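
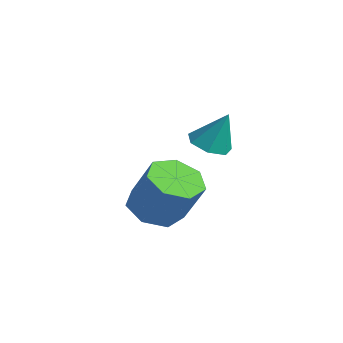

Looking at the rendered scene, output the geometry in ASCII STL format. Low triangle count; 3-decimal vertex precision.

solid 
facet normal -0.476 -0.148 -0.867
outer loop
vertex 0.206 -2.915 -2.762
vertex -0.39 -2.071 -2.579
vertex 0.533 -2.125 -3.077
endloop
endfacet
facet normal 0.803 -0.476 -0.360
outer loop
vertex 0.206 -2.915 -2.762
vertex 0.533 -2.125 -3.077
vertex 1.107 -2.634 -1.124
endloop
endfacet
facet normal 0.803 -0.475 -0.360
outer loop
vertex 1.107 -2.634 -1.124
vertex 0.533 -2.125 -3.077
vertex 1.433 -1.844 -1.439
endloop
endfacet
facet normal 0.476 0.149 0.867
outer loop
vertex 1.107 -2.634 -1.124
vertex 1.433 -1.844 -1.439
vertex 0.51 -1.789 -0.941
endloop
endfacet
facet normal -0.476 -0.149 -0.867
outer loop
vertex 0.533 -2.125 -3.077
vertex -0.39 -2.071 -2.579
vertex 0.164 -1.294 -3.017
endloop
endfacet
facet normal 0.781 0.382 -0.494
outer loop
vertex 0.533 -2.125 -3.077
vertex 0.164 -1.294 -3.017
vertex 1.433 -1.844 -1.439
endloop
endfacet
facet normal 0.781 0.381 -0.495
outer loop
vertex 1.433 -1.844 -1.439
vertex 0.164 -1.294 -3.017
vertex 1.065 -1.013 -1.379
endloop
endfacet
facet normal 0.476 0.148 0.867
outer loop
vertex 1.433 -1.844 -1.439
vertex 1.065 -1.013 -1.379
vertex 0.51 -1.789 -0.941
endloop
endfacet
facet normal -0.476 -0.149 -0.867
outer loop
vertex 0.164 -1.294 -3.017
vertex -0.39 -2.071 -2.579
vertex -0.622 -1.048 -2.627
endloop
endfacet
facet normal 0.170 0.951 -0.257
outer loop
vertex 0.164 -1.294 -3.017
vertex -0.622 -1.048 -2.627
vertex 1.065 -1.013 -1.379
endloop
endfacet
facet normal 0.171 0.951 -0.258
outer loop
vertex 1.065 -1.013 -1.379
vertex -0.622 -1.048 -2.627
vertex 0.279 -0.766 -0.99
endloop
endfacet
facet normal 0.476 0.149 0.867
outer loop
vertex 1.065 -1.013 -1.379
vertex 0.279 -0.766 -0.99
vertex 0.51 -1.789 -0.941
endloop
endfacet
facet normal -0.477 -0.149 -0.866
outer loop
vertex -0.622 -1.048 -2.627
vertex -0.39 -2.071 -2.579
vertex -1.233 -1.572 -2.201
endloop
endfacet
facet normal -0.568 0.804 0.174
outer loop
vertex -0.622 -1.048 -2.627
vertex -1.233 -1.572 -2.201
vertex 0.279 -0.766 -0.99
endloop
endfacet
facet normal -0.568 0.805 0.173
outer loop
vertex 0.279 -0.766 -0.99
vertex -1.233 -1.572 -2.201
vertex -0.333 -1.29 -0.563
endloop
endfacet
facet normal 0.477 0.149 0.866
outer loop
vertex 0.279 -0.766 -0.99
vertex -0.333 -1.29 -0.563
vertex 0.51 -1.789 -0.941
endloop
endfacet
facet normal -0.477 -0.149 -0.866
outer loop
vertex -1.233 -1.572 -2.201
vertex -0.39 -2.071 -2.579
vertex -1.21 -2.471 -2.059
endloop
endfacet
facet normal -0.879 0.052 0.474
outer loop
vertex -1.233 -1.572 -2.201
vertex -1.21 -2.471 -2.059
vertex -0.333 -1.29 -0.563
endloop
endfacet
facet normal -0.879 0.052 0.474
outer loop
vertex -0.333 -1.29 -0.563
vertex -1.21 -2.471 -2.059
vertex -0.31 -2.19 -0.422
endloop
endfacet
facet normal 0.476 0.148 0.867
outer loop
vertex -0.333 -1.29 -0.563
vertex -0.31 -2.19 -0.422
vertex 0.51 -1.789 -0.941
endloop
endfacet
facet normal -0.477 -0.149 -0.866
outer loop
vertex -1.21 -2.471 -2.059
vertex -0.39 -2.071 -2.579
vertex -0.569 -3.069 -2.309
endloop
endfacet
facet normal -0.528 -0.740 0.417
outer loop
vertex -1.21 -2.471 -2.059
vertex -0.569 -3.069 -2.309
vertex -0.31 -2.19 -0.422
endloop
endfacet
facet normal -0.528 -0.740 0.417
outer loop
vertex -0.31 -2.19 -0.422
vertex -0.569 -3.069 -2.309
vertex 0.331 -2.788 -0.671
endloop
endfacet
facet normal 0.476 0.149 0.867
outer loop
vertex -0.31 -2.19 -0.422
vertex 0.331 -2.788 -0.671
vertex 0.51 -1.789 -0.941
endloop
endfacet
facet normal -0.477 -0.149 -0.866
outer loop
vertex -0.569 -3.069 -2.309
vertex -0.39 -2.071 -2.579
vertex 0.206 -2.915 -2.762
endloop
endfacet
facet normal 0.220 -0.974 0.046
outer loop
vertex -0.569 -3.069 -2.309
vertex 0.206 -2.915 -2.762
vertex 0.331 -2.788 -0.671
endloop
endfacet
facet normal 0.220 -0.974 0.046
outer loop
vertex 0.331 -2.788 -0.671
vertex 0.206 -2.915 -2.762
vertex 1.107 -2.634 -1.124
endloop
endfacet
facet normal 0.476 0.149 0.867
outer loop
vertex 0.331 -2.788 -0.671
vertex 1.107 -2.634 -1.124
vertex 0.51 -1.789 -0.941
endloop
endfacet
facet normal -0.283 -0.302 -0.910
outer loop
vertex 2.295 -1.073 0.68
vertex 1.592 -1.232 0.951
vertex 1.853 -0.572 0.651
endloop
endfacet
facet normal 0.749 0.662 0.016
outer loop
vertex 2.295 -1.073 0.68
vertex 1.853 -0.572 0.651
vertex 2.008 -0.788 2.289
endloop
endfacet
facet normal -0.282 -0.302 -0.911
outer loop
vertex 1.853 -0.572 0.651
vertex 1.592 -1.232 0.951
vertex 1.214 -0.569 0.848
endloop
endfacet
facet normal 0.044 0.991 0.127
outer loop
vertex 1.853 -0.572 0.651
vertex 1.214 -0.569 0.848
vertex 2.008 -0.788 2.289
endloop
endfacet
facet normal -0.283 -0.303 -0.910
outer loop
vertex 1.214 -0.569 0.848
vertex 1.592 -1.232 0.951
vertex 0.86 -1.065 1.123
endloop
endfacet
facet normal -0.602 0.670 0.434
outer loop
vertex 1.214 -0.569 0.848
vertex 0.86 -1.065 1.123
vertex 2.008 -0.788 2.289
endloop
endfacet
facet normal -0.283 -0.302 -0.910
outer loop
vertex 0.86 -1.065 1.123
vertex 1.592 -1.232 0.951
vertex 1.057 -1.686 1.268
endloop
endfacet
facet normal -0.704 -0.058 0.707
outer loop
vertex 0.86 -1.065 1.123
vertex 1.057 -1.686 1.268
vertex 2.008 -0.788 2.289
endloop
endfacet
facet normal -0.283 -0.302 -0.910
outer loop
vertex 1.057 -1.686 1.268
vertex 1.592 -1.232 0.951
vertex 1.657 -1.966 1.174
endloop
endfacet
facet normal -0.185 -0.646 0.741
outer loop
vertex 1.057 -1.686 1.268
vertex 1.657 -1.966 1.174
vertex 2.008 -0.788 2.289
endloop
endfacet
facet normal -0.283 -0.302 -0.910
outer loop
vertex 1.657 -1.966 1.174
vertex 1.592 -1.232 0.951
vertex 2.208 -1.693 0.912
endloop
endfacet
facet normal 0.564 -0.650 0.509
outer loop
vertex 1.657 -1.966 1.174
vertex 2.208 -1.693 0.912
vertex 2.008 -0.788 2.289
endloop
endfacet
facet normal -0.283 -0.301 -0.911
outer loop
vertex 2.208 -1.693 0.912
vertex 1.592 -1.232 0.951
vertex 2.295 -1.073 0.68
endloop
endfacet
facet normal 0.980 -0.068 0.187
outer loop
vertex 2.208 -1.693 0.912
vertex 2.295 -1.073 0.68
vertex 2.008 -0.788 2.289
endloop
endfacet

endsolid


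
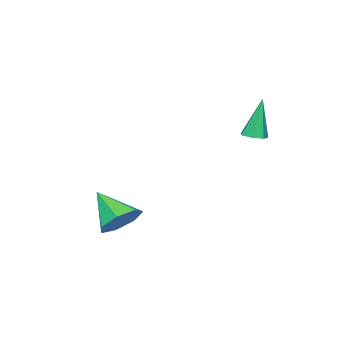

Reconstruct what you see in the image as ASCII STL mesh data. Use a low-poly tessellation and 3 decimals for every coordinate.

solid 
facet normal 0.227 -0.043 -0.973
outer loop
vertex -2.859 0.238 2.639
vertex -3.344 0.001 2.536
vertex -3.218 0.536 2.542
endloop
endfacet
facet normal 0.539 0.765 0.353
outer loop
vertex -2.859 0.238 2.639
vertex -3.218 0.536 2.542
vertex -3.776 0.079 4.384
endloop
endfacet
facet normal 0.226 -0.042 -0.973
outer loop
vertex -3.218 0.536 2.542
vertex -3.344 0.001 2.536
vertex -3.673 0.432 2.441
endloop
endfacet
facet normal -0.254 0.954 0.160
outer loop
vertex -3.218 0.536 2.542
vertex -3.673 0.432 2.441
vertex -3.776 0.079 4.384
endloop
endfacet
facet normal 0.227 -0.041 -0.973
outer loop
vertex -3.673 0.432 2.441
vertex -3.344 0.001 2.536
vertex -3.88 0.003 2.411
endloop
endfacet
facet normal -0.901 0.433 0.031
outer loop
vertex -3.673 0.432 2.441
vertex -3.88 0.003 2.411
vertex -3.776 0.079 4.384
endloop
endfacet
facet normal 0.227 -0.041 -0.973
outer loop
vertex -3.88 0.003 2.411
vertex -3.344 0.001 2.536
vertex -3.683 -0.428 2.475
endloop
endfacet
facet normal -0.911 -0.407 0.064
outer loop
vertex -3.88 0.003 2.411
vertex -3.683 -0.428 2.475
vertex -3.776 0.079 4.384
endloop
endfacet
facet normal 0.227 -0.041 -0.973
outer loop
vertex -3.683 -0.428 2.475
vertex -3.344 0.001 2.536
vertex -3.232 -0.535 2.585
endloop
endfacet
facet normal -0.278 -0.932 0.234
outer loop
vertex -3.683 -0.428 2.475
vertex -3.232 -0.535 2.585
vertex -3.776 0.079 4.384
endloop
endfacet
facet normal 0.227 -0.042 -0.973
outer loop
vertex -3.232 -0.535 2.585
vertex -3.344 0.001 2.536
vertex -2.865 -0.239 2.658
endloop
endfacet
facet normal 0.521 -0.747 0.413
outer loop
vertex -3.232 -0.535 2.585
vertex -2.865 -0.239 2.658
vertex -3.776 0.079 4.384
endloop
endfacet
facet normal 0.227 -0.042 -0.973
outer loop
vertex -2.865 -0.239 2.658
vertex -3.344 0.001 2.536
vertex -2.859 0.238 2.639
endloop
endfacet
facet normal 0.885 0.007 0.466
outer loop
vertex -2.865 -0.239 2.658
vertex -2.859 0.238 2.639
vertex -3.776 0.079 4.384
endloop
endfacet
facet normal 0.107 0.764 -0.637
outer loop
vertex 1.681 -3.44 -1.875
vertex 1.185 -2.866 -1.27
vertex 2.141 -3.028 -1.303
endloop
endfacet
facet normal 0.700 -0.713 -0.049
outer loop
vertex 1.681 -3.44 -1.875
vertex 2.141 -3.028 -1.303
vertex 0.995 -4.234 -0.13
endloop
endfacet
facet normal 0.107 0.764 -0.637
outer loop
vertex 2.141 -3.028 -1.303
vertex 1.185 -2.866 -1.27
vertex 1.882 -2.494 -0.706
endloop
endfacet
facet normal 0.803 -0.227 0.551
outer loop
vertex 2.141 -3.028 -1.303
vertex 1.882 -2.494 -0.706
vertex 0.995 -4.234 -0.13
endloop
endfacet
facet normal 0.106 0.765 -0.636
outer loop
vertex 1.882 -2.494 -0.706
vertex 1.185 -2.866 -1.27
vertex 1.098 -2.241 -0.533
endloop
endfacet
facet normal 0.266 0.178 0.947
outer loop
vertex 1.882 -2.494 -0.706
vertex 1.098 -2.241 -0.533
vertex 0.995 -4.234 -0.13
endloop
endfacet
facet normal 0.107 0.764 -0.636
outer loop
vertex 1.098 -2.241 -0.533
vertex 1.185 -2.866 -1.27
vertex 0.38 -2.458 -0.915
endloop
endfacet
facet normal -0.506 0.196 0.840
outer loop
vertex 1.098 -2.241 -0.533
vertex 0.38 -2.458 -0.915
vertex 0.995 -4.234 -0.13
endloop
endfacet
facet normal 0.107 0.764 -0.636
outer loop
vertex 0.38 -2.458 -0.915
vertex 1.185 -2.866 -1.27
vertex 0.268 -2.983 -1.564
endloop
endfacet
facet normal -0.932 -0.185 0.311
outer loop
vertex 0.38 -2.458 -0.915
vertex 0.268 -2.983 -1.564
vertex 0.995 -4.234 -0.13
endloop
endfacet
facet normal 0.107 0.764 -0.637
outer loop
vertex 0.268 -2.983 -1.564
vertex 1.185 -2.866 -1.27
vertex 0.847 -3.42 -1.991
endloop
endfacet
facet normal -0.692 -0.680 -0.242
outer loop
vertex 0.268 -2.983 -1.564
vertex 0.847 -3.42 -1.991
vertex 0.995 -4.234 -0.13
endloop
endfacet
facet normal 0.107 0.764 -0.637
outer loop
vertex 0.847 -3.42 -1.991
vertex 1.185 -2.866 -1.27
vertex 1.681 -3.44 -1.875
endloop
endfacet
facet normal 0.034 -0.915 -0.403
outer loop
vertex 0.847 -3.42 -1.991
vertex 1.681 -3.44 -1.875
vertex 0.995 -4.234 -0.13
endloop
endfacet

endsolid


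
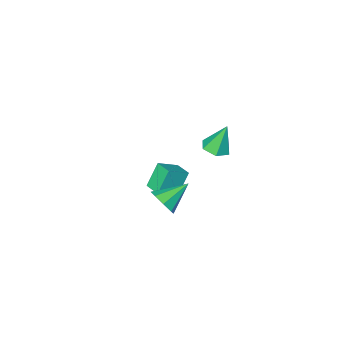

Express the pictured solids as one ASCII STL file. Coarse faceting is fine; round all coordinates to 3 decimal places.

solid 
facet normal 0.867 -0.087 -0.490
outer loop
vertex -0.24 2.176 -0.988
vertex -0.605 1.551 -1.523
vertex -0.53 2.447 -1.55
endloop
endfacet
facet normal -0.122 0.868 0.482
outer loop
vertex -0.24 2.176 -0.988
vertex -0.53 2.447 -1.55
vertex -2.175 1.709 -0.637
endloop
endfacet
facet normal 0.868 -0.087 -0.489
outer loop
vertex -0.53 2.447 -1.55
vertex -0.605 1.551 -1.523
vertex -0.864 2.194 -2.097
endloop
endfacet
facet normal -0.463 0.878 -0.124
outer loop
vertex -0.53 2.447 -1.55
vertex -0.864 2.194 -2.097
vertex -2.175 1.709 -0.637
endloop
endfacet
facet normal 0.868 -0.087 -0.489
outer loop
vertex -0.864 2.194 -2.097
vertex -0.605 1.551 -1.523
vertex -1.046 1.564 -2.307
endloop
endfacet
facet normal -0.745 0.395 -0.538
outer loop
vertex -0.864 2.194 -2.097
vertex -1.046 1.564 -2.307
vertex -2.175 1.709 -0.637
endloop
endfacet
facet normal 0.868 -0.088 -0.489
outer loop
vertex -1.046 1.564 -2.307
vertex -0.605 1.551 -1.523
vertex -0.97 0.926 -2.058
endloop
endfacet
facet normal -0.803 -0.297 -0.517
outer loop
vertex -1.046 1.564 -2.307
vertex -0.97 0.926 -2.058
vertex -2.175 1.709 -0.637
endloop
endfacet
facet normal 0.867 -0.087 -0.490
outer loop
vertex -0.97 0.926 -2.058
vertex -0.605 1.551 -1.523
vertex -0.68 0.654 -1.496
endloop
endfacet
facet normal -0.603 -0.794 -0.073
outer loop
vertex -0.97 0.926 -2.058
vertex -0.68 0.654 -1.496
vertex -2.175 1.709 -0.637
endloop
endfacet
facet normal 0.868 -0.087 -0.489
outer loop
vertex -0.68 0.654 -1.496
vertex -0.605 1.551 -1.523
vertex -0.346 0.908 -0.949
endloop
endfacet
facet normal -0.261 -0.805 0.533
outer loop
vertex -0.68 0.654 -1.496
vertex -0.346 0.908 -0.949
vertex -2.175 1.709 -0.637
endloop
endfacet
facet normal 0.868 -0.087 -0.489
outer loop
vertex -0.346 0.908 -0.949
vertex -0.605 1.551 -1.523
vertex -0.164 1.538 -0.739
endloop
endfacet
facet normal 0.021 -0.322 0.947
outer loop
vertex -0.346 0.908 -0.949
vertex -0.164 1.538 -0.739
vertex -2.175 1.709 -0.637
endloop
endfacet
facet normal 0.868 -0.088 -0.489
outer loop
vertex -0.164 1.538 -0.739
vertex -0.605 1.551 -1.523
vertex -0.24 2.176 -0.988
endloop
endfacet
facet normal 0.078 0.371 0.925
outer loop
vertex -0.164 1.538 -0.739
vertex -0.24 2.176 -0.988
vertex -2.175 1.709 -0.637
endloop
endfacet
facet normal -0.863 0.095 -0.496
outer loop
vertex -4.544 -2.489 -3.263
vertex -4.494 -1.397 -3.141
vertex -3.709 -2.367 -4.693
endloop
endfacet
facet normal -0.045 -0.993 -0.111
outer loop
vertex -2.466 -2.503 -3.979
vertex -4.544 -2.489 -3.263
vertex -3.709 -2.367 -4.693
endloop
endfacet
facet normal -0.863 0.095 -0.496
outer loop
vertex -3.709 -2.367 -4.693
vertex -4.494 -1.397 -3.141
vertex -3.659 -1.275 -4.571
endloop
endfacet
facet normal 0.503 0.073 -0.861
outer loop
vertex -3.659 -1.275 -4.571
vertex -2.466 -2.503 -3.979
vertex -3.709 -2.367 -4.693
endloop
endfacet
facet normal -0.503 -0.073 0.861
outer loop
vertex -4.544 -2.489 -3.263
vertex -3.251 -1.533 -2.427
vertex -4.494 -1.397 -3.141
endloop
endfacet
facet normal -0.045 -0.993 -0.111
outer loop
vertex -3.301 -2.625 -2.549
vertex -4.544 -2.489 -3.263
vertex -2.466 -2.503 -3.979
endloop
endfacet
facet normal -0.503 -0.073 0.861
outer loop
vertex -3.301 -2.625 -2.549
vertex -3.251 -1.533 -2.427
vertex -4.544 -2.489 -3.263
endloop
endfacet
facet normal 0.045 0.993 0.111
outer loop
vertex -4.494 -1.397 -3.141
vertex -3.251 -1.533 -2.427
vertex -3.659 -1.275 -4.571
endloop
endfacet
facet normal 0.503 0.073 -0.861
outer loop
vertex -2.416 -1.411 -3.857
vertex -2.466 -2.503 -3.979
vertex -3.659 -1.275 -4.571
endloop
endfacet
facet normal 0.045 0.993 0.111
outer loop
vertex -3.659 -1.275 -4.571
vertex -3.251 -1.533 -2.427
vertex -2.416 -1.411 -3.857
endloop
endfacet
facet normal 0.863 -0.095 0.496
outer loop
vertex -2.416 -1.411 -3.857
vertex -3.301 -2.625 -2.549
vertex -2.466 -2.503 -3.979
endloop
endfacet
facet normal 0.863 -0.095 0.496
outer loop
vertex -3.251 -1.533 -2.427
vertex -3.301 -2.625 -2.549
vertex -2.416 -1.411 -3.857
endloop
endfacet
facet normal 0.262 -0.176 -0.949
outer loop
vertex -2.741 3.293 2.442
vertex -3.228 2.634 2.43
vertex -3.525 3.366 2.212
endloop
endfacet
facet normal 0.027 0.976 0.218
outer loop
vertex -2.741 3.293 2.442
vertex -3.525 3.366 2.212
vertex -3.692 2.946 4.11
endloop
endfacet
facet normal 0.261 -0.177 -0.949
outer loop
vertex -3.525 3.366 2.212
vertex -3.228 2.634 2.43
vertex -4.012 2.706 2.201
endloop
endfacet
facet normal -0.804 0.592 0.060
outer loop
vertex -3.525 3.366 2.212
vertex -4.012 2.706 2.201
vertex -3.692 2.946 4.11
endloop
endfacet
facet normal 0.261 -0.177 -0.949
outer loop
vertex -4.012 2.706 2.201
vertex -3.228 2.634 2.43
vertex -3.715 1.974 2.419
endloop
endfacet
facet normal -0.928 -0.318 0.196
outer loop
vertex -4.012 2.706 2.201
vertex -3.715 1.974 2.419
vertex -3.692 2.946 4.11
endloop
endfacet
facet normal 0.262 -0.177 -0.949
outer loop
vertex -3.715 1.974 2.419
vertex -3.228 2.634 2.43
vertex -2.931 1.901 2.649
endloop
endfacet
facet normal -0.222 -0.844 0.488
outer loop
vertex -3.715 1.974 2.419
vertex -2.931 1.901 2.649
vertex -3.692 2.946 4.11
endloop
endfacet
facet normal 0.262 -0.177 -0.949
outer loop
vertex -2.931 1.901 2.649
vertex -3.228 2.634 2.43
vertex -2.445 2.561 2.66
endloop
endfacet
facet normal 0.609 -0.460 0.646
outer loop
vertex -2.931 1.901 2.649
vertex -2.445 2.561 2.66
vertex -3.692 2.946 4.11
endloop
endfacet
facet normal 0.262 -0.177 -0.949
outer loop
vertex -2.445 2.561 2.66
vertex -3.228 2.634 2.43
vertex -2.741 3.293 2.442
endloop
endfacet
facet normal 0.733 0.449 0.511
outer loop
vertex -2.445 2.561 2.66
vertex -2.741 3.293 2.442
vertex -3.692 2.946 4.11
endloop
endfacet

endsolid


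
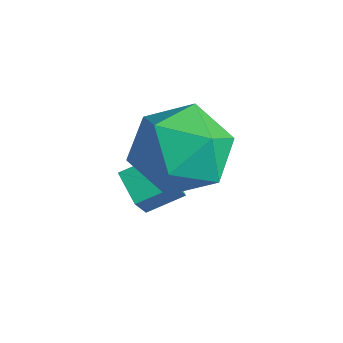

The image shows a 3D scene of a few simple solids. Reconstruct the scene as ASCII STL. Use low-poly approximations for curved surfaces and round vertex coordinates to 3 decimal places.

solid 
facet normal -0.890 0.185 0.417
outer loop
vertex -0.806 2.985 0.671
vertex -0.462 3.83 1.03
vertex -1.159 3.557 -0.335
endloop
endfacet
facet normal -0.351 -0.862 -0.367
outer loop
vertex -0.358 3.39 -0.71
vertex -0.806 2.985 0.671
vertex -1.159 3.557 -0.335
endloop
endfacet
facet normal -0.890 0.185 0.417
outer loop
vertex -1.159 3.557 -0.335
vertex -0.462 3.83 1.03
vertex -0.815 4.401 0.024
endloop
endfacet
facet normal -0.291 0.472 -0.832
outer loop
vertex -0.815 4.401 0.024
vertex -0.358 3.39 -0.71
vertex -1.159 3.557 -0.335
endloop
endfacet
facet normal 0.291 -0.472 0.832
outer loop
vertex -0.806 2.985 0.671
vertex 0.339 3.663 0.655
vertex -0.462 3.83 1.03
endloop
endfacet
facet normal -0.350 -0.862 -0.366
outer loop
vertex -0.005 2.819 0.296
vertex -0.806 2.985 0.671
vertex -0.358 3.39 -0.71
endloop
endfacet
facet normal 0.291 -0.473 0.832
outer loop
vertex -0.005 2.819 0.296
vertex 0.339 3.663 0.655
vertex -0.806 2.985 0.671
endloop
endfacet
facet normal 0.351 0.862 0.366
outer loop
vertex -0.462 3.83 1.03
vertex 0.339 3.663 0.655
vertex -0.815 4.401 0.024
endloop
endfacet
facet normal -0.292 0.472 -0.832
outer loop
vertex -0.014 4.235 -0.351
vertex -0.358 3.39 -0.71
vertex -0.815 4.401 0.024
endloop
endfacet
facet normal 0.350 0.862 0.367
outer loop
vertex -0.815 4.401 0.024
vertex 0.339 3.663 0.655
vertex -0.014 4.235 -0.351
endloop
endfacet
facet normal 0.890 -0.185 -0.417
outer loop
vertex -0.014 4.235 -0.351
vertex -0.005 2.819 0.296
vertex -0.358 3.39 -0.71
endloop
endfacet
facet normal 0.890 -0.185 -0.417
outer loop
vertex 0.339 3.663 0.655
vertex -0.005 2.819 0.296
vertex -0.014 4.235 -0.351
endloop
endfacet
facet normal 0.085 0.114 0.990
outer loop
vertex -0.065 4.523 2.757
vertex 0.092 3.288 2.886
vertex 1.084 4.031 2.715
endloop
endfacet
facet normal 0.320 0.693 0.646
outer loop
vertex -0.065 4.523 2.757
vertex 1.084 4.031 2.715
vertex 0.76 4.932 1.91
endloop
endfacet
facet normal -0.215 0.945 0.247
outer loop
vertex -0.065 4.523 2.757
vertex 0.76 4.932 1.91
vertex -0.434 4.746 1.583
endloop
endfacet
facet normal -0.781 0.521 0.344
outer loop
vertex -0.065 4.523 2.757
vertex -0.434 4.746 1.583
vertex -0.846 3.73 2.186
endloop
endfacet
facet normal -0.596 0.008 0.803
outer loop
vertex -0.065 4.523 2.757
vertex -0.846 3.73 2.186
vertex 0.092 3.288 2.886
endloop
endfacet
facet normal 0.846 0.490 0.208
outer loop
vertex 0.76 4.932 1.91
vertex 1.084 4.031 2.715
vertex 1.426 3.95 1.514
endloop
endfacet
facet normal 0.466 -0.446 0.764
outer loop
vertex 1.084 4.031 2.715
vertex 0.092 3.288 2.886
vertex 1.014 2.934 2.117
endloop
endfacet
facet normal -0.636 -0.618 0.462
outer loop
vertex 0.092 3.288 2.886
vertex -0.846 3.73 2.186
vertex -0.18 2.748 1.79
endloop
endfacet
facet normal -0.936 0.213 -0.281
outer loop
vertex -0.846 3.73 2.186
vertex -0.434 4.746 1.583
vertex -0.504 3.649 0.985
endloop
endfacet
facet normal -0.020 0.899 -0.438
outer loop
vertex -0.434 4.746 1.583
vertex 0.76 4.932 1.91
vertex 0.488 4.392 0.814
endloop
endfacet
facet normal 0.781 -0.521 -0.344
outer loop
vertex 0.645 3.157 0.943
vertex 1.426 3.95 1.514
vertex 1.014 2.934 2.117
endloop
endfacet
facet normal 0.215 -0.945 -0.247
outer loop
vertex 0.645 3.157 0.943
vertex 1.014 2.934 2.117
vertex -0.18 2.748 1.79
endloop
endfacet
facet normal -0.320 -0.693 -0.646
outer loop
vertex 0.645 3.157 0.943
vertex -0.18 2.748 1.79
vertex -0.504 3.649 0.985
endloop
endfacet
facet normal -0.085 -0.114 -0.990
outer loop
vertex 0.645 3.157 0.943
vertex -0.504 3.649 0.985
vertex 0.488 4.392 0.814
endloop
endfacet
facet normal 0.596 -0.008 -0.803
outer loop
vertex 0.645 3.157 0.943
vertex 0.488 4.392 0.814
vertex 1.426 3.95 1.514
endloop
endfacet
facet normal 0.936 -0.213 0.281
outer loop
vertex 1.014 2.934 2.117
vertex 1.426 3.95 1.514
vertex 1.084 4.031 2.715
endloop
endfacet
facet normal 0.020 -0.899 0.438
outer loop
vertex -0.18 2.748 1.79
vertex 1.014 2.934 2.117
vertex 0.092 3.288 2.886
endloop
endfacet
facet normal -0.846 -0.490 -0.208
outer loop
vertex -0.504 3.649 0.985
vertex -0.18 2.748 1.79
vertex -0.846 3.73 2.186
endloop
endfacet
facet normal -0.466 0.446 -0.764
outer loop
vertex 0.488 4.392 0.814
vertex -0.504 3.649 0.985
vertex -0.434 4.746 1.583
endloop
endfacet
facet normal 0.636 0.618 -0.462
outer loop
vertex 1.426 3.95 1.514
vertex 0.488 4.392 0.814
vertex 0.76 4.932 1.91
endloop
endfacet

endsolid


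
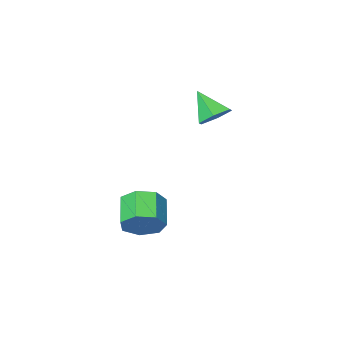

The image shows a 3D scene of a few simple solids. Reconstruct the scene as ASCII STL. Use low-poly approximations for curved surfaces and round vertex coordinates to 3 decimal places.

solid 
facet normal 0.431 0.777 -0.459
outer loop
vertex 3.083 -0.808 -2.607
vertex 2.664 -1.022 -3.362
vertex 2.389 -0.483 -2.709
endloop
endfacet
facet normal 0.091 0.469 0.878
outer loop
vertex 3.083 -0.808 -2.607
vertex 2.389 -0.483 -2.709
vertex 2.495 -1.864 -1.982
endloop
endfacet
facet normal 0.090 0.469 0.878
outer loop
vertex 2.495 -1.864 -1.982
vertex 2.389 -0.483 -2.709
vertex 1.802 -1.539 -2.085
endloop
endfacet
facet normal -0.432 -0.776 0.459
outer loop
vertex 2.495 -1.864 -1.982
vertex 1.802 -1.539 -2.085
vertex 2.076 -2.078 -2.738
endloop
endfacet
facet normal 0.432 0.776 -0.459
outer loop
vertex 2.389 -0.483 -2.709
vertex 2.664 -1.022 -3.362
vertex 1.903 -0.564 -3.303
endloop
endfacet
facet normal -0.646 0.621 0.444
outer loop
vertex 2.389 -0.483 -2.709
vertex 1.903 -0.564 -3.303
vertex 1.802 -1.539 -2.085
endloop
endfacet
facet normal -0.646 0.621 0.444
outer loop
vertex 1.802 -1.539 -2.085
vertex 1.903 -0.564 -3.303
vertex 1.316 -1.62 -2.679
endloop
endfacet
facet normal -0.432 -0.776 0.459
outer loop
vertex 1.802 -1.539 -2.085
vertex 1.316 -1.62 -2.679
vertex 2.076 -2.078 -2.738
endloop
endfacet
facet normal 0.432 0.776 -0.459
outer loop
vertex 1.903 -0.564 -3.303
vertex 2.664 -1.022 -3.362
vertex 1.989 -0.99 -3.942
endloop
endfacet
facet normal -0.895 0.306 -0.324
outer loop
vertex 1.903 -0.564 -3.303
vertex 1.989 -0.99 -3.942
vertex 1.316 -1.62 -2.679
endloop
endfacet
facet normal -0.895 0.305 -0.325
outer loop
vertex 1.316 -1.62 -2.679
vertex 1.989 -0.99 -3.942
vertex 1.402 -2.046 -3.317
endloop
endfacet
facet normal -0.432 -0.776 0.460
outer loop
vertex 1.316 -1.62 -2.679
vertex 1.402 -2.046 -3.317
vertex 2.076 -2.078 -2.738
endloop
endfacet
facet normal 0.432 0.776 -0.460
outer loop
vertex 1.989 -0.99 -3.942
vertex 2.664 -1.022 -3.362
vertex 2.583 -1.44 -4.144
endloop
endfacet
facet normal -0.471 -0.241 -0.849
outer loop
vertex 1.989 -0.99 -3.942
vertex 2.583 -1.44 -4.144
vertex 1.402 -2.046 -3.317
endloop
endfacet
facet normal -0.471 -0.239 -0.849
outer loop
vertex 1.402 -2.046 -3.317
vertex 2.583 -1.44 -4.144
vertex 1.996 -2.496 -3.52
endloop
endfacet
facet normal -0.431 -0.777 0.459
outer loop
vertex 1.402 -2.046 -3.317
vertex 1.996 -2.496 -3.52
vertex 2.076 -2.078 -2.738
endloop
endfacet
facet normal 0.432 0.776 -0.460
outer loop
vertex 2.583 -1.44 -4.144
vertex 2.664 -1.022 -3.362
vertex 3.238 -1.575 -3.757
endloop
endfacet
facet normal 0.309 -0.605 -0.734
outer loop
vertex 2.583 -1.44 -4.144
vertex 3.238 -1.575 -3.757
vertex 1.996 -2.496 -3.52
endloop
endfacet
facet normal 0.309 -0.605 -0.734
outer loop
vertex 1.996 -2.496 -3.52
vertex 3.238 -1.575 -3.757
vertex 2.651 -2.631 -3.133
endloop
endfacet
facet normal -0.431 -0.777 0.459
outer loop
vertex 1.996 -2.496 -3.52
vertex 2.651 -2.631 -3.133
vertex 2.076 -2.078 -2.738
endloop
endfacet
facet normal 0.432 0.776 -0.459
outer loop
vertex 3.238 -1.575 -3.757
vertex 2.664 -1.022 -3.362
vertex 3.46 -1.294 -3.073
endloop
endfacet
facet normal 0.855 -0.514 -0.066
outer loop
vertex 3.238 -1.575 -3.757
vertex 3.46 -1.294 -3.073
vertex 2.651 -2.631 -3.133
endloop
endfacet
facet normal 0.855 -0.514 -0.066
outer loop
vertex 2.651 -2.631 -3.133
vertex 3.46 -1.294 -3.073
vertex 2.873 -2.35 -2.449
endloop
endfacet
facet normal -0.431 -0.777 0.459
outer loop
vertex 2.651 -2.631 -3.133
vertex 2.873 -2.35 -2.449
vertex 2.076 -2.078 -2.738
endloop
endfacet
facet normal 0.432 0.776 -0.460
outer loop
vertex 3.46 -1.294 -3.073
vertex 2.664 -1.022 -3.362
vertex 3.083 -0.808 -2.607
endloop
endfacet
facet normal 0.758 -0.036 0.651
outer loop
vertex 3.46 -1.294 -3.073
vertex 3.083 -0.808 -2.607
vertex 2.873 -2.35 -2.449
endloop
endfacet
facet normal 0.758 -0.036 0.651
outer loop
vertex 2.873 -2.35 -2.449
vertex 3.083 -0.808 -2.607
vertex 2.495 -1.864 -1.982
endloop
endfacet
facet normal -0.431 -0.777 0.459
outer loop
vertex 2.873 -2.35 -2.449
vertex 2.495 -1.864 -1.982
vertex 2.076 -2.078 -2.738
endloop
endfacet
facet normal -0.158 0.695 -0.702
outer loop
vertex -0.475 -1.249 1.533
vertex -0.882 -1.757 1.122
vertex -1.235 -1.312 1.642
endloop
endfacet
facet normal 0.104 0.352 0.930
outer loop
vertex -0.475 -1.249 1.533
vertex -1.235 -1.312 1.642
vertex -0.658 -2.743 2.118
endloop
endfacet
facet normal -0.158 0.695 -0.702
outer loop
vertex -1.235 -1.312 1.642
vertex -0.882 -1.757 1.122
vertex -1.642 -1.82 1.231
endloop
endfacet
facet normal -0.688 -0.036 0.725
outer loop
vertex -1.235 -1.312 1.642
vertex -1.642 -1.82 1.231
vertex -0.658 -2.743 2.118
endloop
endfacet
facet normal -0.158 0.695 -0.702
outer loop
vertex -1.642 -1.82 1.231
vertex -0.882 -1.757 1.122
vertex -1.29 -2.265 0.711
endloop
endfacet
facet normal -0.725 -0.683 0.094
outer loop
vertex -1.642 -1.82 1.231
vertex -1.29 -2.265 0.711
vertex -0.658 -2.743 2.118
endloop
endfacet
facet normal -0.158 0.695 -0.702
outer loop
vertex -1.29 -2.265 0.711
vertex -0.882 -1.757 1.122
vertex -0.53 -2.202 0.602
endloop
endfacet
facet normal 0.030 -0.942 -0.334
outer loop
vertex -1.29 -2.265 0.711
vertex -0.53 -2.202 0.602
vertex -0.658 -2.743 2.118
endloop
endfacet
facet normal -0.158 0.695 -0.702
outer loop
vertex -0.53 -2.202 0.602
vertex -0.882 -1.757 1.122
vertex -0.123 -1.694 1.013
endloop
endfacet
facet normal 0.822 -0.555 -0.129
outer loop
vertex -0.53 -2.202 0.602
vertex -0.123 -1.694 1.013
vertex -0.658 -2.743 2.118
endloop
endfacet
facet normal -0.158 0.695 -0.702
outer loop
vertex -0.123 -1.694 1.013
vertex -0.882 -1.757 1.122
vertex -0.475 -1.249 1.533
endloop
endfacet
facet normal 0.859 0.092 0.503
outer loop
vertex -0.123 -1.694 1.013
vertex -0.475 -1.249 1.533
vertex -0.658 -2.743 2.118
endloop
endfacet

endsolid


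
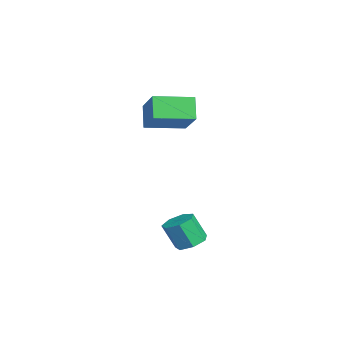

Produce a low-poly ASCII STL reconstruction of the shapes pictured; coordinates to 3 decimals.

solid 
facet normal -0.790 -0.112 -0.603
outer loop
vertex -4.438 -2.334 2.865
vertex -4.547 -0.489 2.664
vertex -3.681 -2.397 1.885
endloop
endfacet
facet normal 0.058 -0.992 0.109
outer loop
vertex -2.093 -2.171 3.096
vertex -4.438 -2.334 2.865
vertex -3.681 -2.397 1.885
endloop
endfacet
facet normal -0.790 -0.113 -0.603
outer loop
vertex -3.681 -2.397 1.885
vertex -4.547 -0.489 2.664
vertex -3.79 -0.551 1.683
endloop
endfacet
facet normal 0.610 -0.050 -0.791
outer loop
vertex -3.79 -0.551 1.683
vertex -2.093 -2.171 3.096
vertex -3.681 -2.397 1.885
endloop
endfacet
facet normal -0.610 0.050 0.791
outer loop
vertex -4.438 -2.334 2.865
vertex -2.959 -0.263 3.875
vertex -4.547 -0.489 2.664
endloop
endfacet
facet normal 0.058 -0.992 0.108
outer loop
vertex -2.85 -2.109 4.077
vertex -4.438 -2.334 2.865
vertex -2.093 -2.171 3.096
endloop
endfacet
facet normal -0.610 0.050 0.790
outer loop
vertex -2.85 -2.109 4.077
vertex -2.959 -0.263 3.875
vertex -4.438 -2.334 2.865
endloop
endfacet
facet normal -0.059 0.992 -0.108
outer loop
vertex -4.547 -0.489 2.664
vertex -2.959 -0.263 3.875
vertex -3.79 -0.551 1.683
endloop
endfacet
facet normal 0.610 -0.050 -0.790
outer loop
vertex -2.202 -0.326 2.895
vertex -2.093 -2.171 3.096
vertex -3.79 -0.551 1.683
endloop
endfacet
facet normal -0.058 0.992 -0.108
outer loop
vertex -3.79 -0.551 1.683
vertex -2.959 -0.263 3.875
vertex -2.202 -0.326 2.895
endloop
endfacet
facet normal 0.790 0.112 0.603
outer loop
vertex -2.202 -0.326 2.895
vertex -2.85 -2.109 4.077
vertex -2.093 -2.171 3.096
endloop
endfacet
facet normal 0.790 0.113 0.603
outer loop
vertex -2.959 -0.263 3.875
vertex -2.85 -2.109 4.077
vertex -2.202 -0.326 2.895
endloop
endfacet
facet normal 0.158 0.411 -0.898
outer loop
vertex 1.864 -1.604 -2.825
vertex 1.395 -1.057 -2.657
vertex 2.126 -1.089 -2.543
endloop
endfacet
facet normal 0.899 -0.435 -0.041
outer loop
vertex 1.864 -1.604 -2.825
vertex 2.126 -1.089 -2.543
vertex 1.654 -2.151 -1.631
endloop
endfacet
facet normal 0.900 -0.434 -0.040
outer loop
vertex 1.654 -2.151 -1.631
vertex 2.126 -1.089 -2.543
vertex 1.915 -1.636 -1.349
endloop
endfacet
facet normal -0.159 -0.411 0.898
outer loop
vertex 1.654 -2.151 -1.631
vertex 1.915 -1.636 -1.349
vertex 1.185 -1.603 -1.463
endloop
endfacet
facet normal 0.158 0.411 -0.898
outer loop
vertex 2.126 -1.089 -2.543
vertex 1.395 -1.057 -2.657
vertex 1.837 -0.55 -2.347
endloop
endfacet
facet normal 0.879 0.356 0.318
outer loop
vertex 2.126 -1.089 -2.543
vertex 1.837 -0.55 -2.347
vertex 1.915 -1.636 -1.349
endloop
endfacet
facet normal 0.880 0.355 0.317
outer loop
vertex 1.915 -1.636 -1.349
vertex 1.837 -0.55 -2.347
vertex 1.627 -1.097 -1.153
endloop
endfacet
facet normal -0.159 -0.411 0.898
outer loop
vertex 1.915 -1.636 -1.349
vertex 1.627 -1.097 -1.153
vertex 1.185 -1.603 -1.463
endloop
endfacet
facet normal 0.158 0.411 -0.898
outer loop
vertex 1.837 -0.55 -2.347
vertex 1.395 -1.057 -2.657
vertex 1.216 -0.392 -2.384
endloop
endfacet
facet normal 0.197 0.878 0.437
outer loop
vertex 1.837 -0.55 -2.347
vertex 1.216 -0.392 -2.384
vertex 1.627 -1.097 -1.153
endloop
endfacet
facet normal 0.197 0.878 0.437
outer loop
vertex 1.627 -1.097 -1.153
vertex 1.216 -0.392 -2.384
vertex 1.005 -0.939 -1.19
endloop
endfacet
facet normal -0.158 -0.412 0.897
outer loop
vertex 1.627 -1.097 -1.153
vertex 1.005 -0.939 -1.19
vertex 1.185 -1.603 -1.463
endloop
endfacet
facet normal 0.158 0.411 -0.898
outer loop
vertex 1.216 -0.392 -2.384
vertex 1.395 -1.057 -2.657
vertex 0.729 -0.735 -2.627
endloop
endfacet
facet normal -0.634 0.739 0.227
outer loop
vertex 1.216 -0.392 -2.384
vertex 0.729 -0.735 -2.627
vertex 1.005 -0.939 -1.19
endloop
endfacet
facet normal -0.635 0.739 0.227
outer loop
vertex 1.005 -0.939 -1.19
vertex 0.729 -0.735 -2.627
vertex 0.519 -1.282 -1.433
endloop
endfacet
facet normal -0.158 -0.412 0.897
outer loop
vertex 1.005 -0.939 -1.19
vertex 0.519 -1.282 -1.433
vertex 1.185 -1.603 -1.463
endloop
endfacet
facet normal 0.158 0.411 -0.898
outer loop
vertex 0.729 -0.735 -2.627
vertex 1.395 -1.057 -2.657
vertex 0.745 -1.32 -2.892
endloop
endfacet
facet normal -0.987 0.043 -0.154
outer loop
vertex 0.729 -0.735 -2.627
vertex 0.745 -1.32 -2.892
vertex 0.519 -1.282 -1.433
endloop
endfacet
facet normal -0.987 0.045 -0.154
outer loop
vertex 0.519 -1.282 -1.433
vertex 0.745 -1.32 -2.892
vertex 0.534 -1.866 -1.698
endloop
endfacet
facet normal -0.158 -0.411 0.898
outer loop
vertex 0.519 -1.282 -1.433
vertex 0.534 -1.866 -1.698
vertex 1.185 -1.603 -1.463
endloop
endfacet
facet normal 0.158 0.411 -0.898
outer loop
vertex 0.745 -1.32 -2.892
vertex 1.395 -1.057 -2.657
vertex 1.25 -1.706 -2.98
endloop
endfacet
facet normal -0.596 -0.685 -0.419
outer loop
vertex 0.745 -1.32 -2.892
vertex 1.25 -1.706 -2.98
vertex 0.534 -1.866 -1.698
endloop
endfacet
facet normal -0.597 -0.684 -0.419
outer loop
vertex 0.534 -1.866 -1.698
vertex 1.25 -1.706 -2.98
vertex 1.039 -2.253 -1.786
endloop
endfacet
facet normal -0.158 -0.411 0.898
outer loop
vertex 0.534 -1.866 -1.698
vertex 1.039 -2.253 -1.786
vertex 1.185 -1.603 -1.463
endloop
endfacet
facet normal 0.158 0.411 -0.898
outer loop
vertex 1.25 -1.706 -2.98
vertex 1.395 -1.057 -2.657
vertex 1.864 -1.604 -2.825
endloop
endfacet
facet normal 0.242 -0.898 -0.368
outer loop
vertex 1.25 -1.706 -2.98
vertex 1.864 -1.604 -2.825
vertex 1.039 -2.253 -1.786
endloop
endfacet
facet normal 0.242 -0.898 -0.369
outer loop
vertex 1.039 -2.253 -1.786
vertex 1.864 -1.604 -2.825
vertex 1.654 -2.151 -1.631
endloop
endfacet
facet normal -0.158 -0.411 0.898
outer loop
vertex 1.039 -2.253 -1.786
vertex 1.654 -2.151 -1.631
vertex 1.185 -1.603 -1.463
endloop
endfacet

endsolid


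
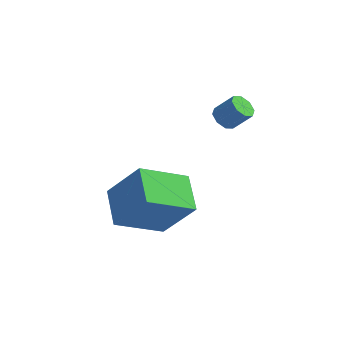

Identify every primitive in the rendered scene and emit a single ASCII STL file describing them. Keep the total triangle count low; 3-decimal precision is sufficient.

solid 
facet normal -0.661 -0.120 -0.741
outer loop
vertex 0.085 0.033 -1.126
vertex -0.317 0.16 -0.788
vertex 0.005 0.438 -1.12
endloop
endfacet
facet normal 0.725 0.153 -0.671
outer loop
vertex 0.085 0.033 -1.126
vertex 0.005 0.438 -1.12
vertex 0.759 0.153 -0.37
endloop
endfacet
facet normal 0.725 0.153 -0.671
outer loop
vertex 0.759 0.153 -0.37
vertex 0.005 0.438 -1.12
vertex 0.679 0.559 -0.364
endloop
endfacet
facet normal 0.661 0.119 0.741
outer loop
vertex 0.759 0.153 -0.37
vertex 0.679 0.559 -0.364
vertex 0.357 0.28 -0.032
endloop
endfacet
facet normal -0.662 -0.118 -0.740
outer loop
vertex 0.005 0.438 -1.12
vertex -0.317 0.16 -0.788
vertex -0.263 0.681 -0.919
endloop
endfacet
facet normal 0.378 0.801 -0.465
outer loop
vertex 0.005 0.438 -1.12
vertex -0.263 0.681 -0.919
vertex 0.679 0.559 -0.364
endloop
endfacet
facet normal 0.377 0.802 -0.463
outer loop
vertex 0.679 0.559 -0.364
vertex -0.263 0.681 -0.919
vertex 0.411 0.801 -0.163
endloop
endfacet
facet normal 0.662 0.118 0.741
outer loop
vertex 0.679 0.559 -0.364
vertex 0.411 0.801 -0.163
vertex 0.357 0.28 -0.032
endloop
endfacet
facet normal -0.660 -0.118 -0.742
outer loop
vertex -0.263 0.681 -0.919
vertex -0.317 0.16 -0.788
vertex -0.563 0.618 -0.642
endloop
endfacet
facet normal -0.192 0.981 0.015
outer loop
vertex -0.263 0.681 -0.919
vertex -0.563 0.618 -0.642
vertex 0.411 0.801 -0.163
endloop
endfacet
facet normal -0.192 0.981 0.015
outer loop
vertex 0.411 0.801 -0.163
vertex -0.563 0.618 -0.642
vertex 0.111 0.738 0.114
endloop
endfacet
facet normal 0.660 0.118 0.742
outer loop
vertex 0.411 0.801 -0.163
vertex 0.111 0.738 0.114
vertex 0.357 0.28 -0.032
endloop
endfacet
facet normal -0.661 -0.119 -0.741
outer loop
vertex -0.563 0.618 -0.642
vertex -0.317 0.16 -0.788
vertex -0.719 0.287 -0.45
endloop
endfacet
facet normal -0.648 0.587 0.485
outer loop
vertex -0.563 0.618 -0.642
vertex -0.719 0.287 -0.45
vertex 0.111 0.738 0.114
endloop
endfacet
facet normal -0.648 0.587 0.485
outer loop
vertex 0.111 0.738 0.114
vertex -0.719 0.287 -0.45
vertex -0.045 0.407 0.306
endloop
endfacet
facet normal 0.661 0.119 0.741
outer loop
vertex 0.111 0.738 0.114
vertex -0.045 0.407 0.306
vertex 0.357 0.28 -0.032
endloop
endfacet
facet normal -0.661 -0.119 -0.741
outer loop
vertex -0.719 0.287 -0.45
vertex -0.317 0.16 -0.788
vertex -0.639 -0.119 -0.456
endloop
endfacet
facet normal -0.725 -0.153 0.671
outer loop
vertex -0.719 0.287 -0.45
vertex -0.639 -0.119 -0.456
vertex -0.045 0.407 0.306
endloop
endfacet
facet normal -0.725 -0.153 0.671
outer loop
vertex -0.045 0.407 0.306
vertex -0.639 -0.119 -0.456
vertex 0.035 0.002 0.3
endloop
endfacet
facet normal 0.661 0.120 0.741
outer loop
vertex -0.045 0.407 0.306
vertex 0.035 0.002 0.3
vertex 0.357 0.28 -0.032
endloop
endfacet
facet normal -0.662 -0.118 -0.741
outer loop
vertex -0.639 -0.119 -0.456
vertex -0.317 0.16 -0.788
vertex -0.371 -0.361 -0.657
endloop
endfacet
facet normal -0.376 -0.802 0.464
outer loop
vertex -0.639 -0.119 -0.456
vertex -0.371 -0.361 -0.657
vertex 0.035 0.002 0.3
endloop
endfacet
facet normal -0.378 -0.801 0.464
outer loop
vertex 0.035 0.002 0.3
vertex -0.371 -0.361 -0.657
vertex 0.303 -0.241 0.099
endloop
endfacet
facet normal 0.662 0.118 0.740
outer loop
vertex 0.035 0.002 0.3
vertex 0.303 -0.241 0.099
vertex 0.357 0.28 -0.032
endloop
endfacet
facet normal -0.660 -0.118 -0.742
outer loop
vertex -0.371 -0.361 -0.657
vertex -0.317 0.16 -0.788
vertex -0.071 -0.298 -0.934
endloop
endfacet
facet normal 0.192 -0.981 -0.015
outer loop
vertex -0.371 -0.361 -0.657
vertex -0.071 -0.298 -0.934
vertex 0.303 -0.241 0.099
endloop
endfacet
facet normal 0.192 -0.981 -0.015
outer loop
vertex 0.303 -0.241 0.099
vertex -0.071 -0.298 -0.934
vertex 0.603 -0.178 -0.178
endloop
endfacet
facet normal 0.660 0.118 0.742
outer loop
vertex 0.303 -0.241 0.099
vertex 0.603 -0.178 -0.178
vertex 0.357 0.28 -0.032
endloop
endfacet
facet normal -0.661 -0.119 -0.741
outer loop
vertex -0.071 -0.298 -0.934
vertex -0.317 0.16 -0.788
vertex 0.085 0.033 -1.126
endloop
endfacet
facet normal 0.648 -0.587 -0.485
outer loop
vertex -0.071 -0.298 -0.934
vertex 0.085 0.033 -1.126
vertex 0.603 -0.178 -0.178
endloop
endfacet
facet normal 0.648 -0.587 -0.485
outer loop
vertex 0.603 -0.178 -0.178
vertex 0.085 0.033 -1.126
vertex 0.759 0.153 -0.37
endloop
endfacet
facet normal 0.661 0.119 0.741
outer loop
vertex 0.603 -0.178 -0.178
vertex 0.759 0.153 -0.37
vertex 0.357 0.28 -0.032
endloop
endfacet
facet normal -0.493 0.778 0.388
outer loop
vertex -2.479 -2.341 -2.317
vertex -1.17 -1.01 -3.321
vertex -3.729 -2.329 -3.929
endloop
endfacet
facet normal -0.617 -0.628 0.474
outer loop
vertex -2.93 -3.59 -4.559
vertex -2.479 -2.341 -2.317
vertex -3.729 -2.329 -3.929
endloop
endfacet
facet normal -0.493 0.778 0.388
outer loop
vertex -3.729 -2.329 -3.929
vertex -1.17 -1.01 -3.321
vertex -2.42 -0.998 -4.934
endloop
endfacet
facet normal -0.613 0.006 -0.790
outer loop
vertex -2.42 -0.998 -4.934
vertex -2.93 -3.59 -4.559
vertex -3.729 -2.329 -3.929
endloop
endfacet
facet normal 0.613 -0.007 0.790
outer loop
vertex -2.479 -2.341 -2.317
vertex -0.371 -2.271 -3.951
vertex -1.17 -1.01 -3.321
endloop
endfacet
facet normal -0.618 -0.628 0.474
outer loop
vertex -1.68 -3.602 -2.946
vertex -2.479 -2.341 -2.317
vertex -2.93 -3.59 -4.559
endloop
endfacet
facet normal 0.613 -0.006 0.790
outer loop
vertex -1.68 -3.602 -2.946
vertex -0.371 -2.271 -3.951
vertex -2.479 -2.341 -2.317
endloop
endfacet
facet normal 0.617 0.628 -0.474
outer loop
vertex -1.17 -1.01 -3.321
vertex -0.371 -2.271 -3.951
vertex -2.42 -0.998 -4.934
endloop
endfacet
facet normal -0.613 0.006 -0.790
outer loop
vertex -1.621 -2.259 -5.563
vertex -2.93 -3.59 -4.559
vertex -2.42 -0.998 -4.934
endloop
endfacet
facet normal 0.617 0.628 -0.474
outer loop
vertex -2.42 -0.998 -4.934
vertex -0.371 -2.271 -3.951
vertex -1.621 -2.259 -5.563
endloop
endfacet
facet normal 0.494 -0.778 -0.388
outer loop
vertex -1.621 -2.259 -5.563
vertex -1.68 -3.602 -2.946
vertex -2.93 -3.59 -4.559
endloop
endfacet
facet normal 0.493 -0.778 -0.388
outer loop
vertex -0.371 -2.271 -3.951
vertex -1.68 -3.602 -2.946
vertex -1.621 -2.259 -5.563
endloop
endfacet

endsolid


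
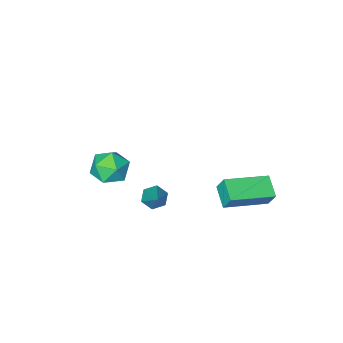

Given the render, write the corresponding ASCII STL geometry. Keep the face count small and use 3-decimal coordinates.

solid 
facet normal -0.958 0.200 -0.206
outer loop
vertex -4.225 2.458 -1.674
vertex -3.925 3.423 -2.133
vertex -4.138 2.051 -2.473
endloop
endfacet
facet normal -0.270 -0.869 0.413
outer loop
vertex -2.155 1.637 -2.047
vertex -4.225 2.458 -1.674
vertex -4.138 2.051 -2.473
endloop
endfacet
facet normal -0.958 0.200 -0.206
outer loop
vertex -4.138 2.051 -2.473
vertex -3.925 3.423 -2.133
vertex -3.838 3.017 -2.931
endloop
endfacet
facet normal 0.097 -0.451 -0.887
outer loop
vertex -3.838 3.017 -2.931
vertex -2.155 1.637 -2.047
vertex -4.138 2.051 -2.473
endloop
endfacet
facet normal -0.096 0.452 0.887
outer loop
vertex -4.225 2.458 -1.674
vertex -1.942 3.009 -1.707
vertex -3.925 3.423 -2.133
endloop
endfacet
facet normal -0.271 -0.870 0.413
outer loop
vertex -2.242 2.043 -1.249
vertex -4.225 2.458 -1.674
vertex -2.155 1.637 -2.047
endloop
endfacet
facet normal -0.096 0.451 0.888
outer loop
vertex -2.242 2.043 -1.249
vertex -1.942 3.009 -1.707
vertex -4.225 2.458 -1.674
endloop
endfacet
facet normal 0.270 0.870 -0.413
outer loop
vertex -3.925 3.423 -2.133
vertex -1.942 3.009 -1.707
vertex -3.838 3.017 -2.931
endloop
endfacet
facet normal 0.096 -0.452 -0.887
outer loop
vertex -1.855 2.602 -2.506
vertex -2.155 1.637 -2.047
vertex -3.838 3.017 -2.931
endloop
endfacet
facet normal 0.271 0.869 -0.413
outer loop
vertex -3.838 3.017 -2.931
vertex -1.942 3.009 -1.707
vertex -1.855 2.602 -2.506
endloop
endfacet
facet normal 0.958 -0.200 0.206
outer loop
vertex -1.855 2.602 -2.506
vertex -2.242 2.043 -1.249
vertex -2.155 1.637 -2.047
endloop
endfacet
facet normal 0.958 -0.200 0.206
outer loop
vertex -1.942 3.009 -1.707
vertex -2.242 2.043 -1.249
vertex -1.855 2.602 -2.506
endloop
endfacet
facet normal -0.333 -0.675 -0.658
outer loop
vertex 1.575 2.618 -0.753
vertex 1.294 2.35 -0.336
vertex 1.038 2.765 -0.632
endloop
endfacet
facet normal 0.115 0.847 -0.519
outer loop
vertex 1.575 2.618 -0.753
vertex 1.038 2.765 -0.632
vertex 1.886 3.55 0.836
endloop
endfacet
facet normal -0.332 -0.675 -0.659
outer loop
vertex 1.038 2.765 -0.632
vertex 1.294 2.35 -0.336
vertex 0.757 2.496 -0.215
endloop
endfacet
facet normal -0.686 0.728 0.007
outer loop
vertex 1.038 2.765 -0.632
vertex 0.757 2.496 -0.215
vertex 1.886 3.55 0.836
endloop
endfacet
facet normal -0.332 -0.673 -0.660
outer loop
vertex 0.757 2.496 -0.215
vertex 1.294 2.35 -0.336
vertex 1.012 2.081 0.08
endloop
endfacet
facet normal -0.710 0.062 0.701
outer loop
vertex 0.757 2.496 -0.215
vertex 1.012 2.081 0.08
vertex 1.886 3.55 0.836
endloop
endfacet
facet normal -0.331 -0.674 -0.660
outer loop
vertex 1.012 2.081 0.08
vertex 1.294 2.35 -0.336
vertex 1.55 1.935 -0.041
endloop
endfacet
facet normal 0.064 -0.486 0.871
outer loop
vertex 1.012 2.081 0.08
vertex 1.55 1.935 -0.041
vertex 1.886 3.55 0.836
endloop
endfacet
facet normal -0.334 -0.674 -0.659
outer loop
vertex 1.55 1.935 -0.041
vertex 1.294 2.35 -0.336
vertex 1.831 2.203 -0.458
endloop
endfacet
facet normal 0.863 -0.367 0.346
outer loop
vertex 1.55 1.935 -0.041
vertex 1.831 2.203 -0.458
vertex 1.886 3.55 0.836
endloop
endfacet
facet normal -0.334 -0.674 -0.659
outer loop
vertex 1.831 2.203 -0.458
vertex 1.294 2.35 -0.336
vertex 1.575 2.618 -0.753
endloop
endfacet
facet normal 0.888 0.299 -0.349
outer loop
vertex 1.831 2.203 -0.458
vertex 1.575 2.618 -0.753
vertex 1.886 3.55 0.836
endloop
endfacet
facet normal 0.299 0.332 0.895
outer loop
vertex 0.572 -1.925 -2.417
vertex 0.314 -2.768 -2.018
vertex 1.211 -2.65 -2.362
endloop
endfacet
facet normal 0.682 0.630 0.371
outer loop
vertex 0.572 -1.925 -2.417
vertex 1.211 -2.65 -2.362
vertex 1.154 -2.114 -3.166
endloop
endfacet
facet normal 0.232 0.971 -0.065
outer loop
vertex 0.572 -1.925 -2.417
vertex 1.154 -2.114 -3.166
vertex 0.223 -1.902 -3.318
endloop
endfacet
facet normal -0.429 0.883 0.189
outer loop
vertex 0.572 -1.925 -2.417
vertex 0.223 -1.902 -3.318
vertex -0.296 -2.306 -2.609
endloop
endfacet
facet normal -0.387 0.489 0.782
outer loop
vertex 0.572 -1.925 -2.417
vertex -0.296 -2.306 -2.609
vertex 0.314 -2.768 -2.018
endloop
endfacet
facet normal 0.994 0.106 -0.000
outer loop
vertex 1.154 -2.114 -3.166
vertex 1.211 -2.65 -2.362
vertex 1.256 -3.074 -3.231
endloop
endfacet
facet normal 0.374 -0.378 0.847
outer loop
vertex 1.211 -2.65 -2.362
vertex 0.314 -2.768 -2.018
vertex 0.737 -3.478 -2.522
endloop
endfacet
facet normal -0.737 -0.123 0.664
outer loop
vertex 0.314 -2.768 -2.018
vertex -0.296 -2.306 -2.609
vertex -0.194 -3.266 -2.674
endloop
endfacet
facet normal -0.804 0.517 -0.294
outer loop
vertex -0.296 -2.306 -2.609
vertex 0.223 -1.902 -3.318
vertex -0.251 -2.73 -3.478
endloop
endfacet
facet normal 0.265 0.658 -0.705
outer loop
vertex 0.223 -1.902 -3.318
vertex 1.154 -2.114 -3.166
vertex 0.646 -2.612 -3.822
endloop
endfacet
facet normal 0.429 -0.883 -0.189
outer loop
vertex 0.388 -3.455 -3.423
vertex 1.256 -3.074 -3.231
vertex 0.737 -3.478 -2.522
endloop
endfacet
facet normal -0.232 -0.971 0.065
outer loop
vertex 0.388 -3.455 -3.423
vertex 0.737 -3.478 -2.522
vertex -0.194 -3.266 -2.674
endloop
endfacet
facet normal -0.682 -0.630 -0.371
outer loop
vertex 0.388 -3.455 -3.423
vertex -0.194 -3.266 -2.674
vertex -0.251 -2.73 -3.478
endloop
endfacet
facet normal -0.299 -0.332 -0.895
outer loop
vertex 0.388 -3.455 -3.423
vertex -0.251 -2.73 -3.478
vertex 0.646 -2.612 -3.822
endloop
endfacet
facet normal 0.387 -0.489 -0.782
outer loop
vertex 0.388 -3.455 -3.423
vertex 0.646 -2.612 -3.822
vertex 1.256 -3.074 -3.231
endloop
endfacet
facet normal 0.804 -0.517 0.294
outer loop
vertex 0.737 -3.478 -2.522
vertex 1.256 -3.074 -3.231
vertex 1.211 -2.65 -2.362
endloop
endfacet
facet normal -0.265 -0.658 0.705
outer loop
vertex -0.194 -3.266 -2.674
vertex 0.737 -3.478 -2.522
vertex 0.314 -2.768 -2.018
endloop
endfacet
facet normal -0.994 -0.106 0.000
outer loop
vertex -0.251 -2.73 -3.478
vertex -0.194 -3.266 -2.674
vertex -0.296 -2.306 -2.609
endloop
endfacet
facet normal -0.374 0.378 -0.847
outer loop
vertex 0.646 -2.612 -3.822
vertex -0.251 -2.73 -3.478
vertex 0.223 -1.902 -3.318
endloop
endfacet
facet normal 0.737 0.123 -0.664
outer loop
vertex 1.256 -3.074 -3.231
vertex 0.646 -2.612 -3.822
vertex 1.154 -2.114 -3.166
endloop
endfacet

endsolid


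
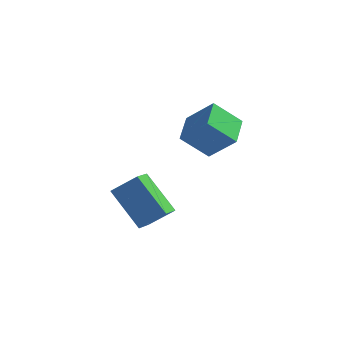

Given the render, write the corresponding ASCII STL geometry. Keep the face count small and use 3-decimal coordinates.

solid 
facet normal -0.708 0.063 -0.704
outer loop
vertex -2.773 2.768 1.499
vertex -2.923 3.83 1.745
vertex -1.955 3.068 0.703
endloop
endfacet
facet normal 0.136 -0.965 -0.224
outer loop
vertex -1.077 2.99 1.575
vertex -2.773 2.768 1.499
vertex -1.955 3.068 0.703
endloop
endfacet
facet normal -0.708 0.063 -0.704
outer loop
vertex -1.955 3.068 0.703
vertex -2.923 3.83 1.745
vertex -2.105 4.13 0.949
endloop
endfacet
facet normal 0.693 0.254 -0.675
outer loop
vertex -2.105 4.13 0.949
vertex -1.077 2.99 1.575
vertex -1.955 3.068 0.703
endloop
endfacet
facet normal -0.693 -0.254 0.675
outer loop
vertex -2.773 2.768 1.499
vertex -2.045 3.752 2.617
vertex -2.923 3.83 1.745
endloop
endfacet
facet normal 0.136 -0.965 -0.224
outer loop
vertex -1.895 2.69 2.371
vertex -2.773 2.768 1.499
vertex -1.077 2.99 1.575
endloop
endfacet
facet normal -0.693 -0.254 0.675
outer loop
vertex -1.895 2.69 2.371
vertex -2.045 3.752 2.617
vertex -2.773 2.768 1.499
endloop
endfacet
facet normal -0.136 0.965 0.224
outer loop
vertex -2.923 3.83 1.745
vertex -2.045 3.752 2.617
vertex -2.105 4.13 0.949
endloop
endfacet
facet normal 0.693 0.254 -0.675
outer loop
vertex -1.227 4.052 1.821
vertex -1.077 2.99 1.575
vertex -2.105 4.13 0.949
endloop
endfacet
facet normal -0.136 0.965 0.224
outer loop
vertex -2.105 4.13 0.949
vertex -2.045 3.752 2.617
vertex -1.227 4.052 1.821
endloop
endfacet
facet normal 0.708 -0.063 0.704
outer loop
vertex -1.227 4.052 1.821
vertex -1.895 2.69 2.371
vertex -1.077 2.99 1.575
endloop
endfacet
facet normal 0.708 -0.063 0.704
outer loop
vertex -2.045 3.752 2.617
vertex -1.895 2.69 2.371
vertex -1.227 4.052 1.821
endloop
endfacet
facet normal -0.673 0.318 0.668
outer loop
vertex -4.828 2.311 -0.984
vertex -4.059 2.574 -0.335
vertex -4.804 3.087 -1.329
endloop
endfacet
facet normal -0.739 -0.254 -0.623
outer loop
vertex -3.701 2.566 -2.425
vertex -4.828 2.311 -0.984
vertex -4.804 3.087 -1.329
endloop
endfacet
facet normal -0.672 0.318 0.668
outer loop
vertex -4.804 3.087 -1.329
vertex -4.059 2.574 -0.335
vertex -4.034 3.351 -0.68
endloop
endfacet
facet normal 0.029 0.914 -0.406
outer loop
vertex -4.034 3.351 -0.68
vertex -3.701 2.566 -2.425
vertex -4.804 3.087 -1.329
endloop
endfacet
facet normal -0.029 -0.914 0.405
outer loop
vertex -4.828 2.311 -0.984
vertex -2.956 2.053 -1.431
vertex -4.059 2.574 -0.335
endloop
endfacet
facet normal -0.740 -0.253 -0.623
outer loop
vertex -3.726 1.789 -2.08
vertex -4.828 2.311 -0.984
vertex -3.701 2.566 -2.425
endloop
endfacet
facet normal -0.029 -0.913 0.406
outer loop
vertex -3.726 1.789 -2.08
vertex -2.956 2.053 -1.431
vertex -4.828 2.311 -0.984
endloop
endfacet
facet normal 0.739 0.253 0.624
outer loop
vertex -4.059 2.574 -0.335
vertex -2.956 2.053 -1.431
vertex -4.034 3.351 -0.68
endloop
endfacet
facet normal 0.030 0.914 -0.405
outer loop
vertex -2.932 2.829 -1.776
vertex -3.701 2.566 -2.425
vertex -4.034 3.351 -0.68
endloop
endfacet
facet normal 0.740 0.254 0.623
outer loop
vertex -4.034 3.351 -0.68
vertex -2.956 2.053 -1.431
vertex -2.932 2.829 -1.776
endloop
endfacet
facet normal 0.673 -0.318 -0.668
outer loop
vertex -2.932 2.829 -1.776
vertex -3.726 1.789 -2.08
vertex -3.701 2.566 -2.425
endloop
endfacet
facet normal 0.672 -0.318 -0.668
outer loop
vertex -2.956 2.053 -1.431
vertex -3.726 1.789 -2.08
vertex -2.932 2.829 -1.776
endloop
endfacet

endsolid


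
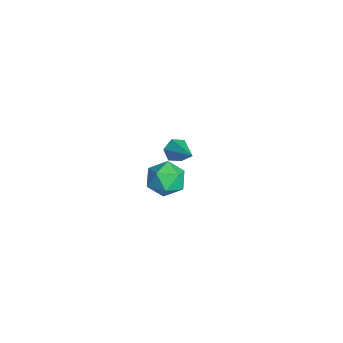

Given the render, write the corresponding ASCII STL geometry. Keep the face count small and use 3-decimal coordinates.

solid 
facet normal -0.832 -0.210 -0.514
outer loop
vertex -0.094 -0.551 1.618
vertex -0.398 -0.111 1.931
vertex -0.107 0.03 1.402
endloop
endfacet
facet normal 0.787 -0.199 -0.584
outer loop
vertex -0.094 -0.551 1.618
vertex -0.107 0.03 1.402
vertex 0.958 0.231 2.769
endloop
endfacet
facet normal -0.832 -0.210 -0.514
outer loop
vertex -0.107 0.03 1.402
vertex -0.398 -0.111 1.931
vertex -0.411 0.47 1.715
endloop
endfacet
facet normal 0.506 0.704 -0.498
outer loop
vertex -0.107 0.03 1.402
vertex -0.411 0.47 1.715
vertex 0.958 0.231 2.769
endloop
endfacet
facet normal -0.832 -0.210 -0.514
outer loop
vertex -0.411 0.47 1.715
vertex -0.398 -0.111 1.931
vertex -0.702 0.329 2.244
endloop
endfacet
facet normal -0.021 0.969 0.247
outer loop
vertex -0.411 0.47 1.715
vertex -0.702 0.329 2.244
vertex 0.958 0.231 2.769
endloop
endfacet
facet normal -0.832 -0.210 -0.514
outer loop
vertex -0.702 0.329 2.244
vertex -0.398 -0.111 1.931
vertex -0.689 -0.252 2.46
endloop
endfacet
facet normal -0.267 0.331 0.905
outer loop
vertex -0.702 0.329 2.244
vertex -0.689 -0.252 2.46
vertex 0.958 0.231 2.769
endloop
endfacet
facet normal -0.832 -0.210 -0.514
outer loop
vertex -0.689 -0.252 2.46
vertex -0.398 -0.111 1.931
vertex -0.385 -0.692 2.147
endloop
endfacet
facet normal 0.014 -0.573 0.819
outer loop
vertex -0.689 -0.252 2.46
vertex -0.385 -0.692 2.147
vertex 0.958 0.231 2.769
endloop
endfacet
facet normal -0.832 -0.210 -0.514
outer loop
vertex -0.385 -0.692 2.147
vertex -0.398 -0.111 1.931
vertex -0.094 -0.551 1.618
endloop
endfacet
facet normal 0.541 -0.838 0.074
outer loop
vertex -0.385 -0.692 2.147
vertex -0.094 -0.551 1.618
vertex 0.958 0.231 2.769
endloop
endfacet
facet normal -0.884 -0.078 0.460
outer loop
vertex -4.876 0.562 -3.957
vertex -4.576 -0.34 -3.534
vertex -4.395 0.554 -3.034
endloop
endfacet
facet normal -0.703 0.606 0.372
outer loop
vertex -4.876 0.562 -3.957
vertex -4.395 0.554 -3.034
vertex -4.148 1.275 -3.743
endloop
endfacet
facet normal -0.610 0.721 -0.328
outer loop
vertex -4.876 0.562 -3.957
vertex -4.148 1.275 -3.743
vertex -4.176 0.825 -4.682
endloop
endfacet
facet normal -0.734 0.108 -0.670
outer loop
vertex -4.876 0.562 -3.957
vertex -4.176 0.825 -4.682
vertex -4.441 -0.173 -4.552
endloop
endfacet
facet normal -0.904 -0.387 -0.183
outer loop
vertex -4.876 0.562 -3.957
vertex -4.441 -0.173 -4.552
vertex -4.576 -0.34 -3.534
endloop
endfacet
facet normal -0.077 0.712 0.697
outer loop
vertex -4.148 1.275 -3.743
vertex -4.395 0.554 -3.034
vertex -3.399 0.813 -3.188
endloop
endfacet
facet normal -0.371 -0.395 0.840
outer loop
vertex -4.395 0.554 -3.034
vertex -4.576 -0.34 -3.534
vertex -3.664 -0.185 -3.058
endloop
endfacet
facet normal -0.403 -0.893 -0.200
outer loop
vertex -4.576 -0.34 -3.534
vertex -4.441 -0.173 -4.552
vertex -3.692 -0.635 -3.997
endloop
endfacet
facet normal -0.128 -0.095 -0.987
outer loop
vertex -4.441 -0.173 -4.552
vertex -4.176 0.825 -4.682
vertex -3.445 0.086 -4.706
endloop
endfacet
facet normal 0.073 0.899 -0.433
outer loop
vertex -4.176 0.825 -4.682
vertex -4.148 1.275 -3.743
vertex -3.264 0.98 -4.206
endloop
endfacet
facet normal 0.734 -0.108 0.670
outer loop
vertex -2.964 0.078 -3.783
vertex -3.399 0.813 -3.188
vertex -3.664 -0.185 -3.058
endloop
endfacet
facet normal 0.610 -0.721 0.328
outer loop
vertex -2.964 0.078 -3.783
vertex -3.664 -0.185 -3.058
vertex -3.692 -0.635 -3.997
endloop
endfacet
facet normal 0.703 -0.606 -0.372
outer loop
vertex -2.964 0.078 -3.783
vertex -3.692 -0.635 -3.997
vertex -3.445 0.086 -4.706
endloop
endfacet
facet normal 0.884 0.078 -0.460
outer loop
vertex -2.964 0.078 -3.783
vertex -3.445 0.086 -4.706
vertex -3.264 0.98 -4.206
endloop
endfacet
facet normal 0.904 0.387 0.183
outer loop
vertex -2.964 0.078 -3.783
vertex -3.264 0.98 -4.206
vertex -3.399 0.813 -3.188
endloop
endfacet
facet normal 0.128 0.095 0.987
outer loop
vertex -3.664 -0.185 -3.058
vertex -3.399 0.813 -3.188
vertex -4.395 0.554 -3.034
endloop
endfacet
facet normal -0.073 -0.899 0.433
outer loop
vertex -3.692 -0.635 -3.997
vertex -3.664 -0.185 -3.058
vertex -4.576 -0.34 -3.534
endloop
endfacet
facet normal 0.077 -0.712 -0.697
outer loop
vertex -3.445 0.086 -4.706
vertex -3.692 -0.635 -3.997
vertex -4.441 -0.173 -4.552
endloop
endfacet
facet normal 0.371 0.395 -0.840
outer loop
vertex -3.264 0.98 -4.206
vertex -3.445 0.086 -4.706
vertex -4.176 0.825 -4.682
endloop
endfacet
facet normal 0.403 0.893 0.200
outer loop
vertex -3.399 0.813 -3.188
vertex -3.264 0.98 -4.206
vertex -4.148 1.275 -3.743
endloop
endfacet

endsolid


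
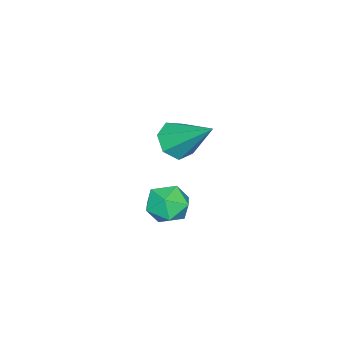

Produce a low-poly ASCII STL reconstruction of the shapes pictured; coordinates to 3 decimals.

solid 
facet normal 0.110 -0.140 0.984
outer loop
vertex 0.12 0.483 0.519
vertex 0.556 -0.293 0.36
vertex 1.019 0.481 0.418
endloop
endfacet
facet normal 0.094 0.554 0.827
outer loop
vertex 0.12 0.483 0.519
vertex 1.019 0.481 0.418
vertex 0.523 1.134 0.037
endloop
endfacet
facet normal -0.524 0.692 0.496
outer loop
vertex 0.12 0.483 0.519
vertex 0.523 1.134 0.037
vertex -0.247 0.762 -0.258
endloop
endfacet
facet normal -0.890 0.081 0.449
outer loop
vertex 0.12 0.483 0.519
vertex -0.247 0.762 -0.258
vertex -0.227 -0.119 -0.059
endloop
endfacet
facet normal -0.498 -0.434 0.751
outer loop
vertex 0.12 0.483 0.519
vertex -0.227 -0.119 -0.059
vertex 0.556 -0.293 0.36
endloop
endfacet
facet normal 0.624 0.689 0.368
outer loop
vertex 0.523 1.134 0.037
vertex 1.019 0.481 0.418
vertex 1.207 0.759 -0.421
endloop
endfacet
facet normal 0.651 -0.436 0.622
outer loop
vertex 1.019 0.481 0.418
vertex 0.556 -0.293 0.36
vertex 1.227 -0.122 -0.222
endloop
endfacet
facet normal -0.334 -0.910 0.246
outer loop
vertex 0.556 -0.293 0.36
vertex -0.227 -0.119 -0.059
vertex 0.457 -0.494 -0.517
endloop
endfacet
facet normal -0.967 -0.077 -0.242
outer loop
vertex -0.227 -0.119 -0.059
vertex -0.247 0.762 -0.258
vertex -0.039 0.159 -0.898
endloop
endfacet
facet normal -0.377 0.911 -0.166
outer loop
vertex -0.247 0.762 -0.258
vertex 0.523 1.134 0.037
vertex 0.424 0.933 -0.84
endloop
endfacet
facet normal 0.890 -0.081 -0.449
outer loop
vertex 0.86 0.157 -0.999
vertex 1.207 0.759 -0.421
vertex 1.227 -0.122 -0.222
endloop
endfacet
facet normal 0.524 -0.692 -0.496
outer loop
vertex 0.86 0.157 -0.999
vertex 1.227 -0.122 -0.222
vertex 0.457 -0.494 -0.517
endloop
endfacet
facet normal -0.094 -0.554 -0.827
outer loop
vertex 0.86 0.157 -0.999
vertex 0.457 -0.494 -0.517
vertex -0.039 0.159 -0.898
endloop
endfacet
facet normal -0.110 0.140 -0.984
outer loop
vertex 0.86 0.157 -0.999
vertex -0.039 0.159 -0.898
vertex 0.424 0.933 -0.84
endloop
endfacet
facet normal 0.498 0.434 -0.751
outer loop
vertex 0.86 0.157 -0.999
vertex 0.424 0.933 -0.84
vertex 1.207 0.759 -0.421
endloop
endfacet
facet normal 0.967 0.077 0.242
outer loop
vertex 1.227 -0.122 -0.222
vertex 1.207 0.759 -0.421
vertex 1.019 0.481 0.418
endloop
endfacet
facet normal 0.377 -0.911 0.166
outer loop
vertex 0.457 -0.494 -0.517
vertex 1.227 -0.122 -0.222
vertex 0.556 -0.293 0.36
endloop
endfacet
facet normal -0.624 -0.689 -0.368
outer loop
vertex -0.039 0.159 -0.898
vertex 0.457 -0.494 -0.517
vertex -0.227 -0.119 -0.059
endloop
endfacet
facet normal -0.651 0.436 -0.622
outer loop
vertex 0.424 0.933 -0.84
vertex -0.039 0.159 -0.898
vertex -0.247 0.762 -0.258
endloop
endfacet
facet normal 0.334 0.910 -0.246
outer loop
vertex 1.207 0.759 -0.421
vertex 0.424 0.933 -0.84
vertex 0.523 1.134 0.037
endloop
endfacet
facet normal -0.143 -0.750 -0.645
outer loop
vertex -3.353 -1.2 -1.052
vertex -3.915 -1.585 -0.48
vertex -4.095 -0.997 -1.124
endloop
endfacet
facet normal 0.274 0.829 -0.488
outer loop
vertex -3.353 -1.2 -1.052
vertex -4.095 -0.997 -1.124
vertex -3.605 0.045 0.92
endloop
endfacet
facet normal -0.144 -0.750 -0.645
outer loop
vertex -4.095 -0.997 -1.124
vertex -3.915 -1.585 -0.48
vertex -4.701 -1.237 -0.71
endloop
endfacet
facet normal -0.516 0.807 -0.288
outer loop
vertex -4.095 -0.997 -1.124
vertex -4.701 -1.237 -0.71
vertex -3.605 0.045 0.92
endloop
endfacet
facet normal -0.144 -0.751 -0.645
outer loop
vertex -4.701 -1.237 -0.71
vertex -3.915 -1.585 -0.48
vertex -4.716 -1.738 -0.123
endloop
endfacet
facet normal -0.879 0.374 0.297
outer loop
vertex -4.701 -1.237 -0.71
vertex -4.716 -1.738 -0.123
vertex -3.605 0.045 0.92
endloop
endfacet
facet normal -0.144 -0.751 -0.644
outer loop
vertex -4.716 -1.738 -0.123
vertex -3.915 -1.585 -0.48
vertex -4.128 -2.124 0.196
endloop
endfacet
facet normal -0.544 -0.145 0.827
outer loop
vertex -4.716 -1.738 -0.123
vertex -4.128 -2.124 0.196
vertex -3.605 0.045 0.92
endloop
endfacet
facet normal -0.143 -0.751 -0.644
outer loop
vertex -4.128 -2.124 0.196
vertex -3.915 -1.585 -0.48
vertex -3.379 -2.104 0.006
endloop
endfacet
facet normal 0.239 -0.359 0.902
outer loop
vertex -4.128 -2.124 0.196
vertex -3.379 -2.104 0.006
vertex -3.605 0.045 0.92
endloop
endfacet
facet normal -0.143 -0.751 -0.645
outer loop
vertex -3.379 -2.104 0.006
vertex -3.915 -1.585 -0.48
vertex -3.035 -1.692 -0.55
endloop
endfacet
facet normal 0.879 -0.106 0.465
outer loop
vertex -3.379 -2.104 0.006
vertex -3.035 -1.692 -0.55
vertex -3.605 0.045 0.92
endloop
endfacet
facet normal -0.143 -0.751 -0.645
outer loop
vertex -3.035 -1.692 -0.55
vertex -3.915 -1.585 -0.48
vertex -3.353 -1.2 -1.052
endloop
endfacet
facet normal 0.894 0.422 -0.152
outer loop
vertex -3.035 -1.692 -0.55
vertex -3.353 -1.2 -1.052
vertex -3.605 0.045 0.92
endloop
endfacet

endsolid


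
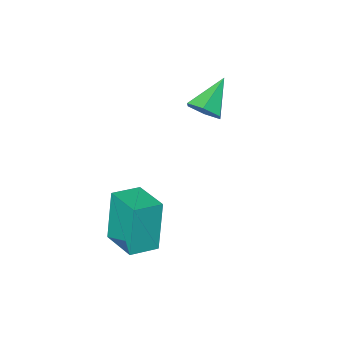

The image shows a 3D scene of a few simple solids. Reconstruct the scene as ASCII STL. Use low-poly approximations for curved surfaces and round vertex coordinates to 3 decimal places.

solid 
facet normal -0.982 0.103 -0.155
outer loop
vertex 3.069 1.583 -3.083
vertex 3.194 3.028 -2.916
vertex 3.405 1.784 -5.075
endloop
endfacet
facet normal -0.085 -0.990 -0.114
outer loop
vertex 4.486 1.672 -4.904
vertex 3.069 1.583 -3.083
vertex 3.405 1.784 -5.075
endloop
endfacet
facet normal -0.982 0.103 -0.155
outer loop
vertex 3.405 1.784 -5.075
vertex 3.194 3.028 -2.916
vertex 3.53 3.23 -4.908
endloop
endfacet
facet normal 0.165 0.099 -0.981
outer loop
vertex 3.53 3.23 -4.908
vertex 4.486 1.672 -4.904
vertex 3.405 1.784 -5.075
endloop
endfacet
facet normal -0.165 -0.099 0.981
outer loop
vertex 3.069 1.583 -3.083
vertex 4.275 2.916 -2.745
vertex 3.194 3.028 -2.916
endloop
endfacet
facet normal -0.085 -0.990 -0.115
outer loop
vertex 4.15 1.47 -2.912
vertex 3.069 1.583 -3.083
vertex 4.486 1.672 -4.904
endloop
endfacet
facet normal -0.166 -0.099 0.981
outer loop
vertex 4.15 1.47 -2.912
vertex 4.275 2.916 -2.745
vertex 3.069 1.583 -3.083
endloop
endfacet
facet normal 0.084 0.990 0.115
outer loop
vertex 3.194 3.028 -2.916
vertex 4.275 2.916 -2.745
vertex 3.53 3.23 -4.908
endloop
endfacet
facet normal 0.166 0.099 -0.981
outer loop
vertex 4.611 3.117 -4.737
vertex 4.486 1.672 -4.904
vertex 3.53 3.23 -4.908
endloop
endfacet
facet normal 0.085 0.990 0.114
outer loop
vertex 3.53 3.23 -4.908
vertex 4.275 2.916 -2.745
vertex 4.611 3.117 -4.737
endloop
endfacet
facet normal 0.982 -0.103 0.155
outer loop
vertex 4.611 3.117 -4.737
vertex 4.15 1.47 -2.912
vertex 4.486 1.672 -4.904
endloop
endfacet
facet normal 0.982 -0.103 0.155
outer loop
vertex 4.275 2.916 -2.745
vertex 4.15 1.47 -2.912
vertex 4.611 3.117 -4.737
endloop
endfacet
facet normal 0.746 0.243 -0.621
outer loop
vertex 0.845 1.232 -0.046
vertex 0.388 1.549 -0.471
vertex 0.697 1.911 0.042
endloop
endfacet
facet normal 0.317 -0.054 0.947
outer loop
vertex 0.845 1.232 -0.046
vertex 0.697 1.911 0.042
vertex -0.768 1.171 0.491
endloop
endfacet
facet normal 0.745 0.244 -0.621
outer loop
vertex 0.697 1.911 0.042
vertex 0.388 1.549 -0.471
vertex 0.239 2.227 -0.383
endloop
endfacet
facet normal -0.148 0.711 0.688
outer loop
vertex 0.697 1.911 0.042
vertex 0.239 2.227 -0.383
vertex -0.768 1.171 0.491
endloop
endfacet
facet normal 0.745 0.244 -0.621
outer loop
vertex 0.239 2.227 -0.383
vertex 0.388 1.549 -0.471
vertex -0.07 1.865 -0.896
endloop
endfacet
facet normal -0.737 0.675 -0.033
outer loop
vertex 0.239 2.227 -0.383
vertex -0.07 1.865 -0.896
vertex -0.768 1.171 0.491
endloop
endfacet
facet normal 0.745 0.244 -0.621
outer loop
vertex -0.07 1.865 -0.896
vertex 0.388 1.549 -0.471
vertex 0.079 1.186 -0.984
endloop
endfacet
facet normal -0.860 -0.125 -0.495
outer loop
vertex -0.07 1.865 -0.896
vertex 0.079 1.186 -0.984
vertex -0.768 1.171 0.491
endloop
endfacet
facet normal 0.745 0.243 -0.621
outer loop
vertex 0.079 1.186 -0.984
vertex 0.388 1.549 -0.471
vertex 0.536 0.87 -0.559
endloop
endfacet
facet normal -0.395 -0.888 -0.236
outer loop
vertex 0.079 1.186 -0.984
vertex 0.536 0.87 -0.559
vertex -0.768 1.171 0.491
endloop
endfacet
facet normal 0.746 0.243 -0.621
outer loop
vertex 0.536 0.87 -0.559
vertex 0.388 1.549 -0.471
vertex 0.845 1.232 -0.046
endloop
endfacet
facet normal 0.194 -0.853 0.485
outer loop
vertex 0.536 0.87 -0.559
vertex 0.845 1.232 -0.046
vertex -0.768 1.171 0.491
endloop
endfacet

endsolid


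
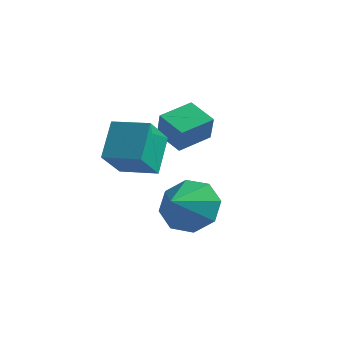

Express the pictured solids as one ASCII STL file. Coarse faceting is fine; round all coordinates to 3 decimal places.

solid 
facet normal -0.953 -0.296 -0.065
outer loop
vertex -1.867 -0.983 2.543
vertex -2.161 0.174 1.586
vertex -1.52 -1.847 1.392
endloop
endfacet
facet normal 0.192 -0.756 0.626
outer loop
vertex -0.319 -1.474 1.474
vertex -1.867 -0.983 2.543
vertex -1.52 -1.847 1.392
endloop
endfacet
facet normal -0.953 -0.296 -0.065
outer loop
vertex -1.52 -1.847 1.392
vertex -2.161 0.174 1.586
vertex -1.814 -0.689 0.435
endloop
endfacet
facet normal 0.234 -0.583 -0.778
outer loop
vertex -1.814 -0.689 0.435
vertex -0.319 -1.474 1.474
vertex -1.52 -1.847 1.392
endloop
endfacet
facet normal -0.234 0.584 0.778
outer loop
vertex -1.867 -0.983 2.543
vertex -0.96 0.547 1.668
vertex -2.161 0.174 1.586
endloop
endfacet
facet normal 0.192 -0.757 0.625
outer loop
vertex -0.666 -0.611 2.625
vertex -1.867 -0.983 2.543
vertex -0.319 -1.474 1.474
endloop
endfacet
facet normal -0.234 0.583 0.778
outer loop
vertex -0.666 -0.611 2.625
vertex -0.96 0.547 1.668
vertex -1.867 -0.983 2.543
endloop
endfacet
facet normal -0.192 0.756 -0.625
outer loop
vertex -2.161 0.174 1.586
vertex -0.96 0.547 1.668
vertex -1.814 -0.689 0.435
endloop
endfacet
facet normal 0.234 -0.584 -0.778
outer loop
vertex -0.613 -0.317 0.517
vertex -0.319 -1.474 1.474
vertex -1.814 -0.689 0.435
endloop
endfacet
facet normal -0.192 0.756 -0.626
outer loop
vertex -1.814 -0.689 0.435
vertex -0.96 0.547 1.668
vertex -0.613 -0.317 0.517
endloop
endfacet
facet normal 0.953 0.296 0.065
outer loop
vertex -0.613 -0.317 0.517
vertex -0.666 -0.611 2.625
vertex -0.319 -1.474 1.474
endloop
endfacet
facet normal 0.953 0.296 0.065
outer loop
vertex -0.96 0.547 1.668
vertex -0.666 -0.611 2.625
vertex -0.613 -0.317 0.517
endloop
endfacet
facet normal -0.148 0.881 -0.450
outer loop
vertex 0.486 0.719 0.045
vertex 0.143 0.227 -0.805
vertex -0.3 0.595 0.061
endloop
endfacet
facet normal 0.045 -0.160 0.986
outer loop
vertex 0.486 0.719 0.045
vertex -0.3 0.595 0.061
vertex 0.337 -0.927 -0.215
endloop
endfacet
facet normal -0.148 0.881 -0.450
outer loop
vertex -0.3 0.595 0.061
vertex 0.143 0.227 -0.805
vertex -0.827 0.256 -0.43
endloop
endfacet
facet normal -0.505 -0.354 0.787
outer loop
vertex -0.3 0.595 0.061
vertex -0.827 0.256 -0.43
vertex 0.337 -0.927 -0.215
endloop
endfacet
facet normal -0.148 0.880 -0.451
outer loop
vertex -0.827 0.256 -0.43
vertex 0.143 0.227 -0.805
vertex -0.785 -0.101 -1.141
endloop
endfacet
facet normal -0.709 -0.646 0.283
outer loop
vertex -0.827 0.256 -0.43
vertex -0.785 -0.101 -1.141
vertex 0.337 -0.927 -0.215
endloop
endfacet
facet normal -0.148 0.881 -0.450
outer loop
vertex -0.785 -0.101 -1.141
vertex 0.143 0.227 -0.805
vertex -0.2 -0.265 -1.655
endloop
endfacet
facet normal -0.446 -0.865 -0.231
outer loop
vertex -0.785 -0.101 -1.141
vertex -0.2 -0.265 -1.655
vertex 0.337 -0.927 -0.215
endloop
endfacet
facet normal -0.147 0.881 -0.450
outer loop
vertex -0.2 -0.265 -1.655
vertex 0.143 0.227 -0.805
vertex 0.586 -0.142 -1.671
endloop
endfacet
facet normal 0.129 -0.882 -0.453
outer loop
vertex -0.2 -0.265 -1.655
vertex 0.586 -0.142 -1.671
vertex 0.337 -0.927 -0.215
endloop
endfacet
facet normal -0.148 0.880 -0.451
outer loop
vertex 0.586 -0.142 -1.671
vertex 0.143 0.227 -0.805
vertex 1.113 0.198 -1.18
endloop
endfacet
facet normal 0.680 -0.687 -0.254
outer loop
vertex 0.586 -0.142 -1.671
vertex 1.113 0.198 -1.18
vertex 0.337 -0.927 -0.215
endloop
endfacet
facet normal -0.148 0.881 -0.450
outer loop
vertex 1.113 0.198 -1.18
vertex 0.143 0.227 -0.805
vertex 1.071 0.554 -0.469
endloop
endfacet
facet normal 0.884 -0.395 0.250
outer loop
vertex 1.113 0.198 -1.18
vertex 1.071 0.554 -0.469
vertex 0.337 -0.927 -0.215
endloop
endfacet
facet normal -0.147 0.881 -0.450
outer loop
vertex 1.071 0.554 -0.469
vertex 0.143 0.227 -0.805
vertex 0.486 0.719 0.045
endloop
endfacet
facet normal 0.621 -0.177 0.764
outer loop
vertex 1.071 0.554 -0.469
vertex 0.486 0.719 0.045
vertex 0.337 -0.927 -0.215
endloop
endfacet
facet normal -0.385 0.352 -0.853
outer loop
vertex -2.616 2.041 1.125
vertex -2.298 3.212 1.465
vertex -1.631 1.918 0.629
endloop
endfacet
facet normal -0.252 -0.930 -0.269
outer loop
vertex -1.202 1.528 1.575
vertex -2.616 2.041 1.125
vertex -1.631 1.918 0.629
endloop
endfacet
facet normal -0.386 0.352 -0.853
outer loop
vertex -1.631 1.918 0.629
vertex -2.298 3.212 1.465
vertex -1.313 3.089 0.968
endloop
endfacet
facet normal 0.887 -0.111 -0.448
outer loop
vertex -1.313 3.089 0.968
vertex -1.202 1.528 1.575
vertex -1.631 1.918 0.629
endloop
endfacet
facet normal -0.887 0.111 0.448
outer loop
vertex -2.616 2.041 1.125
vertex -1.869 2.822 2.411
vertex -2.298 3.212 1.465
endloop
endfacet
facet normal -0.252 -0.930 -0.269
outer loop
vertex -2.187 1.651 2.072
vertex -2.616 2.041 1.125
vertex -1.202 1.528 1.575
endloop
endfacet
facet normal -0.887 0.111 0.448
outer loop
vertex -2.187 1.651 2.072
vertex -1.869 2.822 2.411
vertex -2.616 2.041 1.125
endloop
endfacet
facet normal 0.252 0.930 0.269
outer loop
vertex -2.298 3.212 1.465
vertex -1.869 2.822 2.411
vertex -1.313 3.089 0.968
endloop
endfacet
facet normal 0.887 -0.111 -0.448
outer loop
vertex -0.884 2.699 1.915
vertex -1.202 1.528 1.575
vertex -1.313 3.089 0.968
endloop
endfacet
facet normal 0.252 0.930 0.269
outer loop
vertex -1.313 3.089 0.968
vertex -1.869 2.822 2.411
vertex -0.884 2.699 1.915
endloop
endfacet
facet normal 0.386 -0.352 0.852
outer loop
vertex -0.884 2.699 1.915
vertex -2.187 1.651 2.072
vertex -1.202 1.528 1.575
endloop
endfacet
facet normal 0.386 -0.352 0.853
outer loop
vertex -1.869 2.822 2.411
vertex -2.187 1.651 2.072
vertex -0.884 2.699 1.915
endloop
endfacet

endsolid
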